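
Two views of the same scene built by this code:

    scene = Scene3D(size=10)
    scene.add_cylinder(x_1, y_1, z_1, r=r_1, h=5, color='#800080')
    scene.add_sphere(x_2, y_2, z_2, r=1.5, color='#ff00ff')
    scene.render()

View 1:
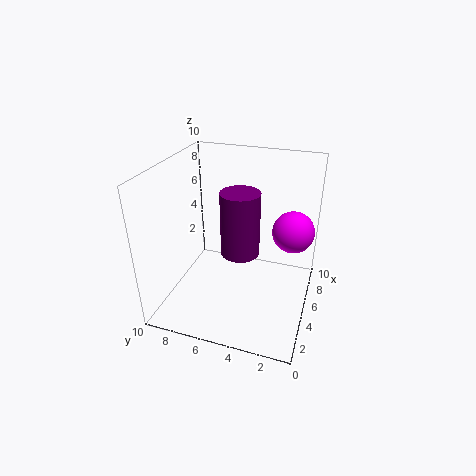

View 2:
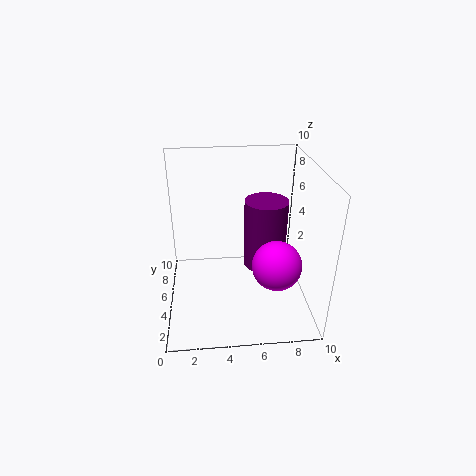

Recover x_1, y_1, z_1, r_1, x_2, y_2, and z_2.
x_1 = 7
y_1 = 5.5
z_1 = 2.5
r_1 = 1.5
x_2 = 7
y_2 = 1.5
z_2 = 5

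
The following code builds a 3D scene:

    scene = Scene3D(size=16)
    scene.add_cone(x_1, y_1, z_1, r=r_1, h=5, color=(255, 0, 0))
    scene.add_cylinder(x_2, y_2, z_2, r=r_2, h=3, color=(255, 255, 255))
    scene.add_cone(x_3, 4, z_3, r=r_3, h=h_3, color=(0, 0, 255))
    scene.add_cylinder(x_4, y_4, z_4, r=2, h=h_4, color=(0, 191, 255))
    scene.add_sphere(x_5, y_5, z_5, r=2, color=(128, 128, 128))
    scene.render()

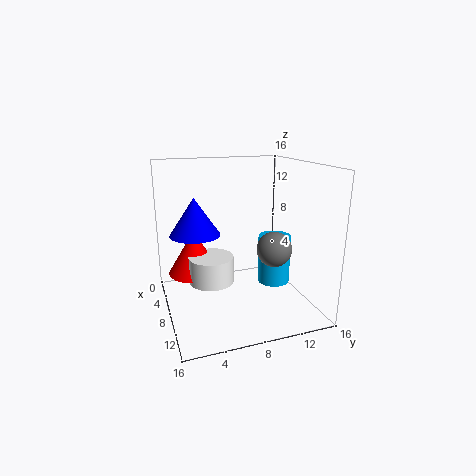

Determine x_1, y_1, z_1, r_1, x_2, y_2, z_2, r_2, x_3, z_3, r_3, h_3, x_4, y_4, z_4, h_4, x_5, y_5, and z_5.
x_1 = 5.5, y_1 = 3.5, z_1 = 3.5, r_1 = 3, x_2 = 7.5, y_2 = 5, z_2 = 3, r_2 = 2.5, x_3 = 4, z_3 = 7.5, r_3 = 3, h_3 = 4.5, x_4 = 6, y_4 = 13.5, z_4 = 1, h_4 = 6, x_5 = 9, y_5 = 12, z_5 = 6.5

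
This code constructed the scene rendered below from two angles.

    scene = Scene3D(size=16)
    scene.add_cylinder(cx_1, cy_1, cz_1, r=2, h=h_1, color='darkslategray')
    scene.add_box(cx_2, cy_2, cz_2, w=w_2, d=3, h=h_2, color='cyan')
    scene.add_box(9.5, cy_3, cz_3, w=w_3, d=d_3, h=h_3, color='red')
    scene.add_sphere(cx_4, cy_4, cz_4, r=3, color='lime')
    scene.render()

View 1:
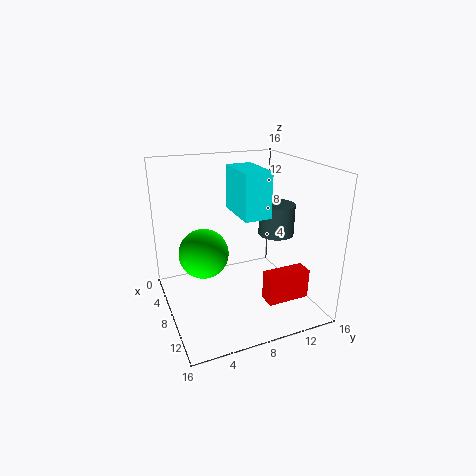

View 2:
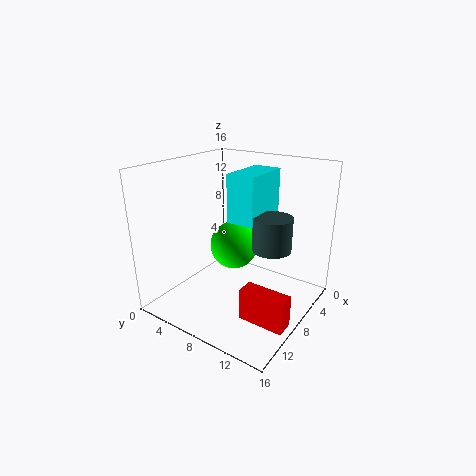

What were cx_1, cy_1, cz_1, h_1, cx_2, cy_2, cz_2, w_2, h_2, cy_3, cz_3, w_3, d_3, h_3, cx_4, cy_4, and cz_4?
cx_1 = 8.5, cy_1 = 12.5, cz_1 = 8, h_1 = 3.5, cx_2 = 4.5, cy_2 = 8, cz_2 = 10.5, w_2 = 5.5, h_2 = 5, cy_3 = 10.5, cz_3 = 0.5, w_3 = 2, d_3 = 5, h_3 = 3.5, cx_4 = 4.5, cy_4 = 5, cz_4 = 5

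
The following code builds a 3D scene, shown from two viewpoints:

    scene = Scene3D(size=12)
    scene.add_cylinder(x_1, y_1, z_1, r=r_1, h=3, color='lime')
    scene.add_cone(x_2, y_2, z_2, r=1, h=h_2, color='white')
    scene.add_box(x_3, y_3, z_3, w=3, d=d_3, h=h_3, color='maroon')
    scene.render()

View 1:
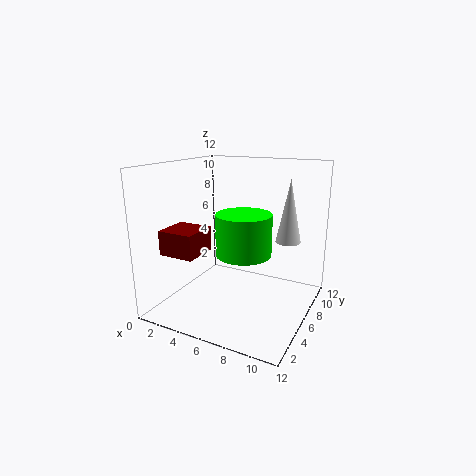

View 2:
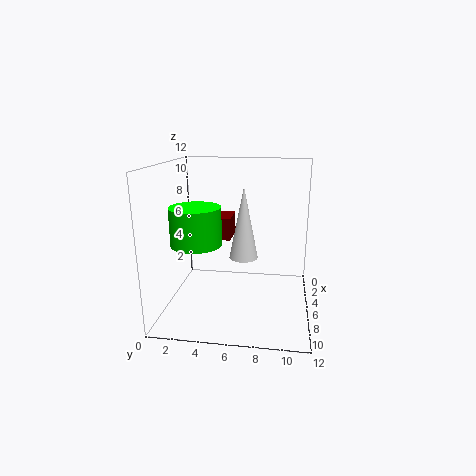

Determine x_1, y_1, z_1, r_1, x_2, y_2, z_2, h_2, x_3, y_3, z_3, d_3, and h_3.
x_1 = 8
y_1 = 3
z_1 = 6
r_1 = 2
x_2 = 10
y_2 = 7
z_2 = 6
h_2 = 5
x_3 = 1
y_3 = 2
z_3 = 5
d_3 = 3
h_3 = 2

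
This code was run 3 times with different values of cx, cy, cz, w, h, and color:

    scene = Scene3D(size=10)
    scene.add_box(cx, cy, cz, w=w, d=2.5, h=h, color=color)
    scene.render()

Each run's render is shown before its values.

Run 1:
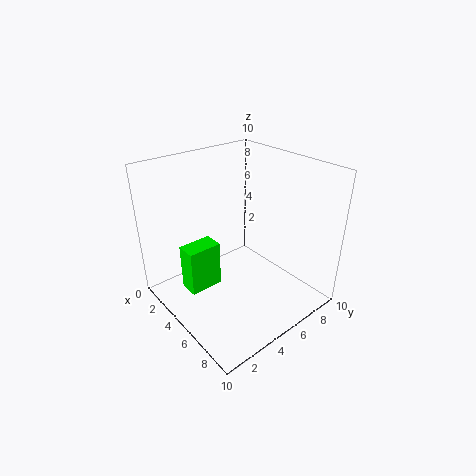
cx = 2; cy = 2; cz = 0.5; w = 1.5; h = 3.5; color = 'lime'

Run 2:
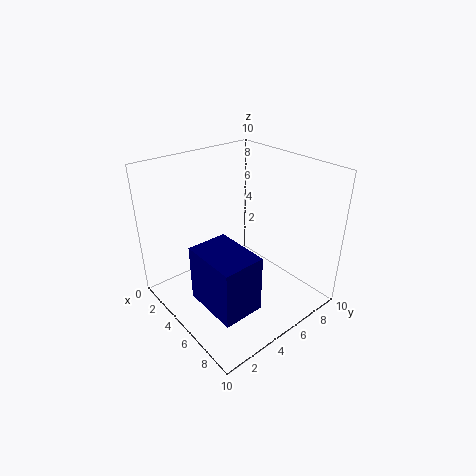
cx = 6; cy = 0.5; cz = 3; w = 3.5; h = 3.5; color = 'navy'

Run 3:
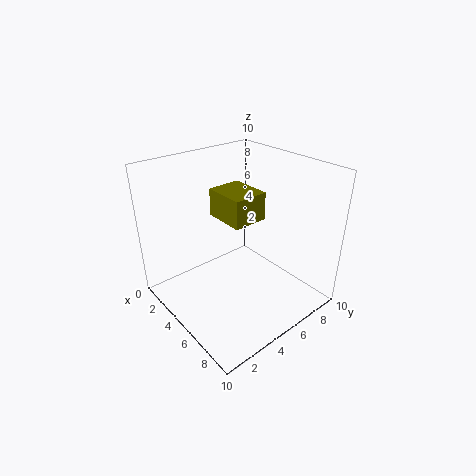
cx = 2.5; cy = 4.5; cz = 6; w = 3; h = 2; color = 'olive'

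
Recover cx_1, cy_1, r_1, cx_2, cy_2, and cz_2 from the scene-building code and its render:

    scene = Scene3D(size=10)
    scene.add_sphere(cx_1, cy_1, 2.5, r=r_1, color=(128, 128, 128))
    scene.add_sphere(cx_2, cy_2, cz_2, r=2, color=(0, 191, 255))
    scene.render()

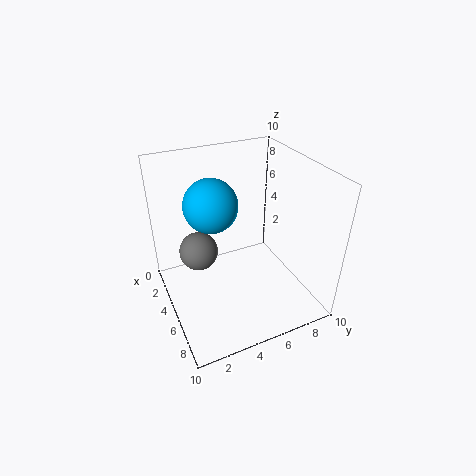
cx_1 = 2
cy_1 = 3
r_1 = 1.5
cx_2 = 2.5
cy_2 = 4
cz_2 = 6.5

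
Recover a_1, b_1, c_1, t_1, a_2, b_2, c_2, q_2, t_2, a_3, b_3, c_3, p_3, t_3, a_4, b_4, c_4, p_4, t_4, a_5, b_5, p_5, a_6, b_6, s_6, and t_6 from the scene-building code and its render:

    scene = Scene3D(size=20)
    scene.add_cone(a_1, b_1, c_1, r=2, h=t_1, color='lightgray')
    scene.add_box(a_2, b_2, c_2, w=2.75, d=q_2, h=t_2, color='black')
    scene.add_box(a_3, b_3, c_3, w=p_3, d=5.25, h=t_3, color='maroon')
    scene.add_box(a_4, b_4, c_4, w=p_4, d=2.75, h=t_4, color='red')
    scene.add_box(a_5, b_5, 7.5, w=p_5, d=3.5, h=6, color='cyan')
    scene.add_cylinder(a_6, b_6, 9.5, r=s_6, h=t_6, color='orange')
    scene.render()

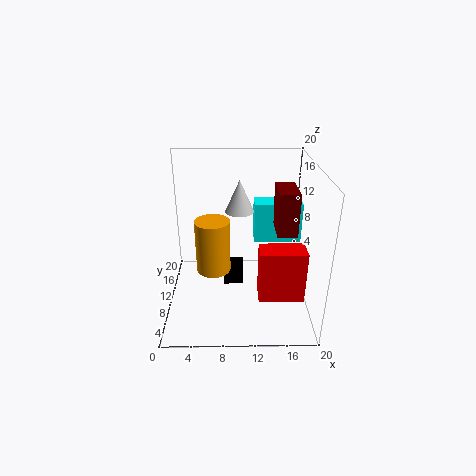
a_1 = 10.25; b_1 = 11.75; c_1 = 13.25; t_1 = 4.5; a_2 = 8; b_2 = 9; c_2 = 3; q_2 = 3.25; t_2 = 2.5; a_3 = 15.25; b_3 = 8.5; c_3 = 10.75; p_3 = 2.75; t_3 = 6; a_4 = 12.25; b_4 = 0.25; c_4 = 6.75; p_4 = 5.25; t_4 = 6.25; a_5 = 12.5; b_5 = 13.25; p_5 = 7; a_6 = 7; b_6 = 3.25; s_6 = 2; t_6 = 6.25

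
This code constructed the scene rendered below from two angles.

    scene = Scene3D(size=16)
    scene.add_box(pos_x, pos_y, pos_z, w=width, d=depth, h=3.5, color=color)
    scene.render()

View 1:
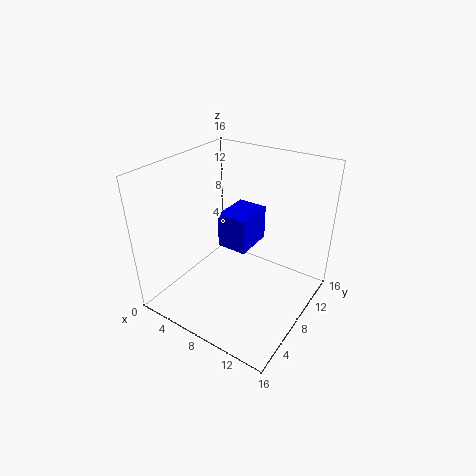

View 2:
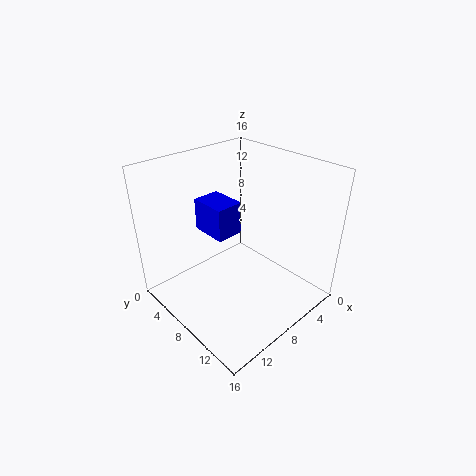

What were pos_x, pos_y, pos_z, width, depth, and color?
pos_x = 8, pos_y = 4.5, pos_z = 9, width = 3, depth = 4, color = 'blue'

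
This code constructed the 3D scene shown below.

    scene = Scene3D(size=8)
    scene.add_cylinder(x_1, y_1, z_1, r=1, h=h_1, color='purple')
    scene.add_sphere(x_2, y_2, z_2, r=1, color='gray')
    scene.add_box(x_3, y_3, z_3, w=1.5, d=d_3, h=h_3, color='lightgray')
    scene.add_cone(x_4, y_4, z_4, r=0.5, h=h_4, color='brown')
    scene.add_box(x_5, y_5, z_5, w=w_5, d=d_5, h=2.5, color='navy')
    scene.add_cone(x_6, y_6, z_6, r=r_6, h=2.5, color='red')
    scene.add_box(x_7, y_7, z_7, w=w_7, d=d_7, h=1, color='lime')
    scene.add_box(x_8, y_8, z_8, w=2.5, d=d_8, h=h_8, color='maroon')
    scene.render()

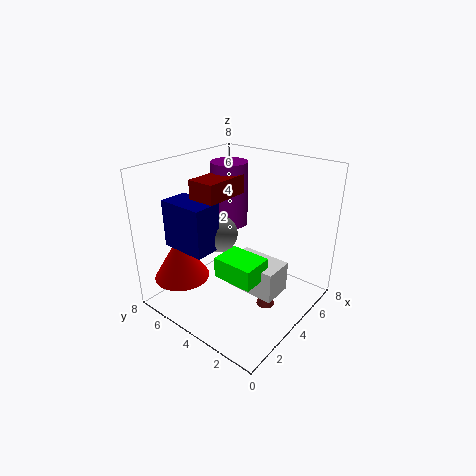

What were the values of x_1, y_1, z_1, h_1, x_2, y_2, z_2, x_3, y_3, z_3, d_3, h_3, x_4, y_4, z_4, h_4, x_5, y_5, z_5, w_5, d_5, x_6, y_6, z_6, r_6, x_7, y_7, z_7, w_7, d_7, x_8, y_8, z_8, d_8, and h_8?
x_1 = 4.5, y_1 = 5, z_1 = 4.5, h_1 = 3.5, x_2 = 3, y_2 = 4.5, z_2 = 4.5, x_3 = 2, y_3 = 0.5, z_3 = 2.5, d_3 = 2.5, h_3 = 1.5, x_4 = 4, y_4 = 2, z_4 = 0.5, h_4 = 1.5, x_5 = 1, y_5 = 4, z_5 = 4, w_5 = 1.5, d_5 = 2.5, x_6 = 1.5, y_6 = 6, z_6 = 2, r_6 = 1.5, x_7 = 1, y_7 = 1, z_7 = 3.5, w_7 = 1.5, d_7 = 2, x_8 = 2, y_8 = 4, z_8 = 6.5, d_8 = 1.5, h_8 = 1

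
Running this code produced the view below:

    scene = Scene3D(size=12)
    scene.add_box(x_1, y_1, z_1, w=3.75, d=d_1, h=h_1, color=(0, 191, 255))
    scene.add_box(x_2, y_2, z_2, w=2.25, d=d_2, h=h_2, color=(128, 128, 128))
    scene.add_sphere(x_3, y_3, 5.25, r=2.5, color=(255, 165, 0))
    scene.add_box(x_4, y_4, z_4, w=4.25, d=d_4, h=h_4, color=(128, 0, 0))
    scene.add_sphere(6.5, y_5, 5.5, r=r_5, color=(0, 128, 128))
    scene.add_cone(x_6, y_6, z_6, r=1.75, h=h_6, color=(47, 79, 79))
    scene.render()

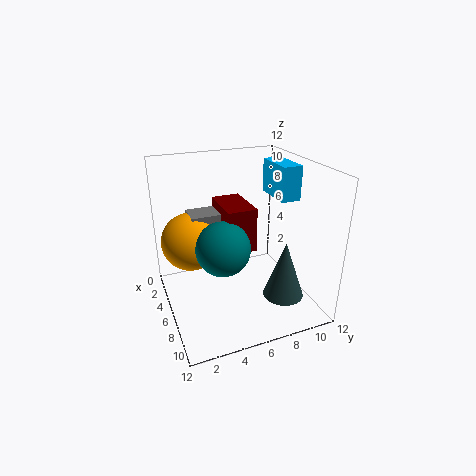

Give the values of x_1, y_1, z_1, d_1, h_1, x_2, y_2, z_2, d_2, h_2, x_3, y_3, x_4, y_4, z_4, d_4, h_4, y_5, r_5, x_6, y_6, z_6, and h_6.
x_1 = 2.25; y_1 = 10; z_1 = 8.5; d_1 = 1.75; h_1 = 3; x_2 = 2.5; y_2 = 2.5; z_2 = 6; d_2 = 3; h_2 = 1.75; x_3 = 3.75; y_3 = 2.5; x_4 = 2.25; y_4 = 5; z_4 = 4.75; d_4 = 2.5; h_4 = 3.75; y_5 = 4.5; r_5 = 2.25; x_6 = 8; y_6 = 9.5; z_6 = 0.75; h_6 = 5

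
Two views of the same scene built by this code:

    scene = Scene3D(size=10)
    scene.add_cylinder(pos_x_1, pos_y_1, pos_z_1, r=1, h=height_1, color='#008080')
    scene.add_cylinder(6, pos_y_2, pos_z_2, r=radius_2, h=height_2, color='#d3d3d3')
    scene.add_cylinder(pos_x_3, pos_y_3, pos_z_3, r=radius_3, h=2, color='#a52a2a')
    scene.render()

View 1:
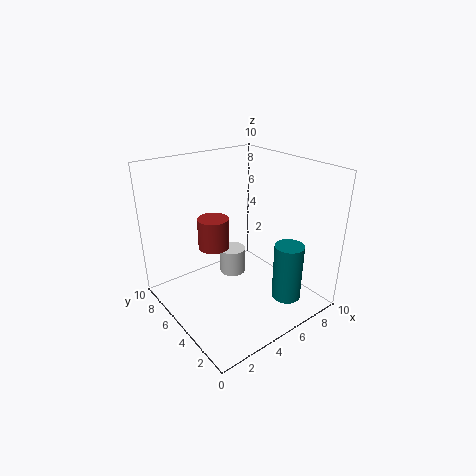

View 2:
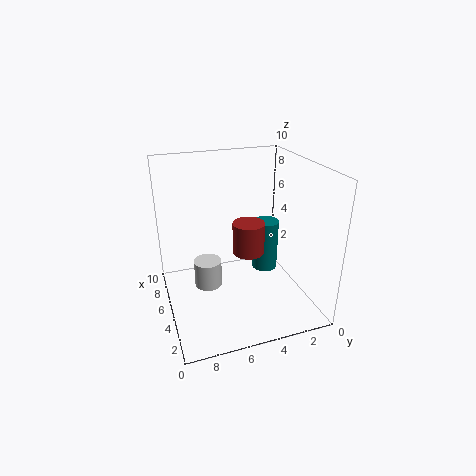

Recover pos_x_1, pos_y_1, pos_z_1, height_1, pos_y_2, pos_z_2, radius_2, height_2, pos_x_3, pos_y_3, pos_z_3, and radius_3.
pos_x_1 = 7; pos_y_1 = 2; pos_z_1 = 1; height_1 = 4; pos_y_2 = 7; pos_z_2 = 1; radius_2 = 1; height_2 = 2; pos_x_3 = 3; pos_y_3 = 5; pos_z_3 = 5; radius_3 = 1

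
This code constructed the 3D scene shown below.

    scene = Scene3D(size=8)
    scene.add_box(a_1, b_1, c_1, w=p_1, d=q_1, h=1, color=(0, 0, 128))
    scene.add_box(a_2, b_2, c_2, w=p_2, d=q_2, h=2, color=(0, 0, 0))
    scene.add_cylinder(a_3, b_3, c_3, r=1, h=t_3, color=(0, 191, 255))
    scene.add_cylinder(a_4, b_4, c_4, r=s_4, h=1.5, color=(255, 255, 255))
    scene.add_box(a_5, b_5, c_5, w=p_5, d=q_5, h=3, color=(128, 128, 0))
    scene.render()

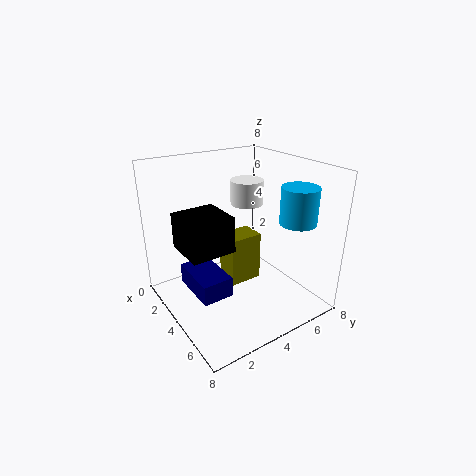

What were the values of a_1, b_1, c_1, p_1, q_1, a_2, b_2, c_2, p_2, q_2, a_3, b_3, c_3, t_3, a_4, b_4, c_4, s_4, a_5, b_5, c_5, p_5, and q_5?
a_1 = 4
b_1 = 0.5
c_1 = 2.5
p_1 = 2.5
q_1 = 1.5
a_2 = 2
b_2 = 1
c_2 = 3.5
p_2 = 2.5
q_2 = 2.5
a_3 = 6
b_3 = 6.5
c_3 = 5
t_3 = 2
a_4 = 2
b_4 = 6
c_4 = 5
s_4 = 1
a_5 = 2
b_5 = 4
c_5 = 0.5
p_5 = 1.5
q_5 = 2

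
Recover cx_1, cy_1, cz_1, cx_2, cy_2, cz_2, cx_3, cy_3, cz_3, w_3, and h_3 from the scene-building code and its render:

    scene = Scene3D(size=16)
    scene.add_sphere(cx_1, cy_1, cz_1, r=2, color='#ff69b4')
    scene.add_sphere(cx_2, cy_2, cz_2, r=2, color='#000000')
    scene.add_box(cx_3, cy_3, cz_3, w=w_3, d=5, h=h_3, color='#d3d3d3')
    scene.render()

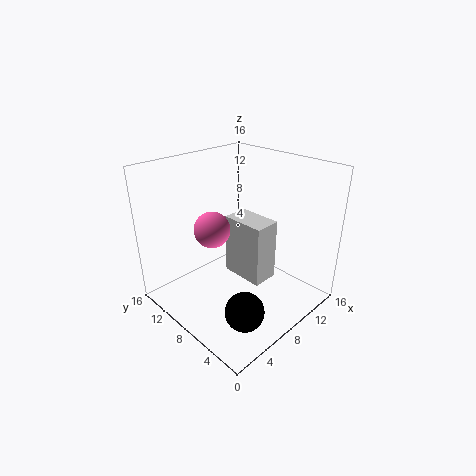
cx_1 = 6, cy_1 = 10, cz_1 = 9, cx_2 = 4, cy_2 = 3, cz_2 = 3, cx_3 = 8, cy_3 = 5, cz_3 = 3, w_3 = 3, h_3 = 7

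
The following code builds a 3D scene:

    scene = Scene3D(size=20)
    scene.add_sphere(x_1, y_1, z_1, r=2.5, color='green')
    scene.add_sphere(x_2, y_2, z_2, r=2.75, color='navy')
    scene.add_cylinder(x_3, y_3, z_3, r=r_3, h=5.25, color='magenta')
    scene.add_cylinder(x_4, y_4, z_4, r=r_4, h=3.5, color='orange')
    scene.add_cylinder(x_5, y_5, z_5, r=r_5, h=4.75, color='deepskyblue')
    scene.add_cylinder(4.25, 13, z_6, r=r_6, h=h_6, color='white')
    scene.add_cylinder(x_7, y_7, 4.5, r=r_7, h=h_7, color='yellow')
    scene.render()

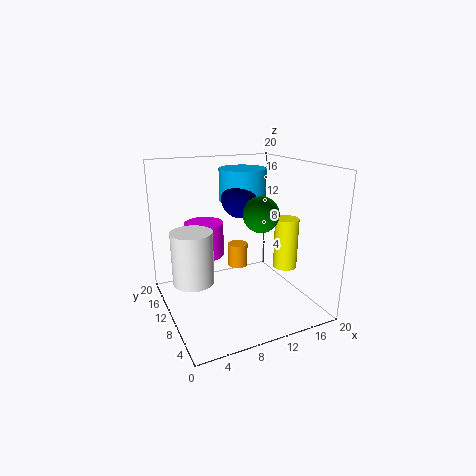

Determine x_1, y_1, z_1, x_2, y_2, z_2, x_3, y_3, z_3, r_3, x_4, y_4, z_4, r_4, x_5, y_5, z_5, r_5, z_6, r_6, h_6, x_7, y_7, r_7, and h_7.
x_1 = 13
y_1 = 9
z_1 = 13.25
x_2 = 12
y_2 = 13.5
z_2 = 14.5
x_3 = 7.5
y_3 = 17
z_3 = 5.25
r_3 = 3
x_4 = 11.75
y_4 = 13.75
z_4 = 4
r_4 = 1.5
x_5 = 13
y_5 = 14.75
z_5 = 14
r_5 = 3.5
z_6 = 3
r_6 = 3
h_6 = 7.75
x_7 = 17.5
y_7 = 9.25
r_7 = 1.75
h_7 = 7.5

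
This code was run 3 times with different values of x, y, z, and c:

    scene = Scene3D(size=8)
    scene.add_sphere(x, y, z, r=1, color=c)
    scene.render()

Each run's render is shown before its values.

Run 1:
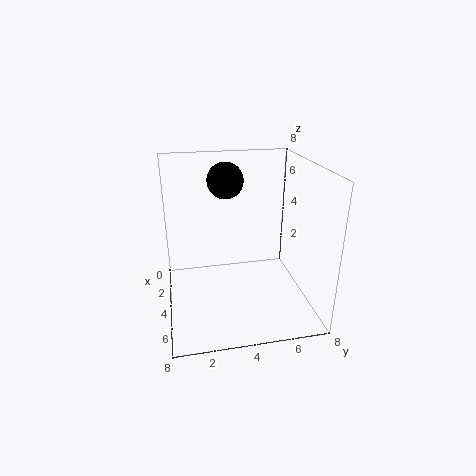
x = 3; y = 3.5; z = 7; c = 'black'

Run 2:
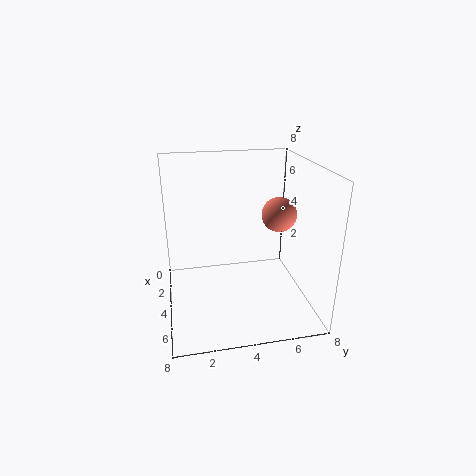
x = 3.5; y = 6.5; z = 5; c = 'salmon'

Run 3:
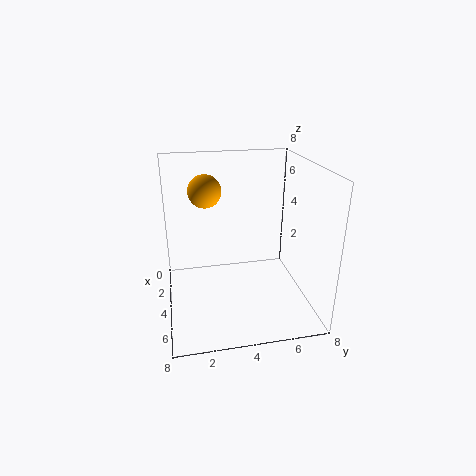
x = 1.5; y = 2.5; z = 6; c = 'orange'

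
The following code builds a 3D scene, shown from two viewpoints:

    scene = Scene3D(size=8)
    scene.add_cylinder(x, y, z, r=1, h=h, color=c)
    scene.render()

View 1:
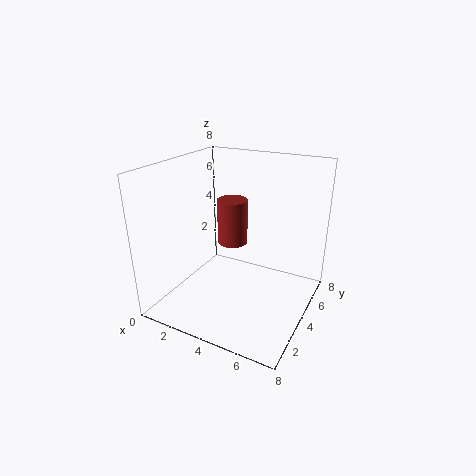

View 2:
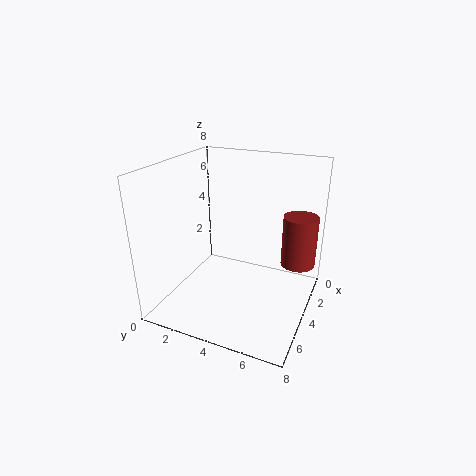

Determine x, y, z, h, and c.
x = 2
y = 7
z = 2
h = 3
c = 'brown'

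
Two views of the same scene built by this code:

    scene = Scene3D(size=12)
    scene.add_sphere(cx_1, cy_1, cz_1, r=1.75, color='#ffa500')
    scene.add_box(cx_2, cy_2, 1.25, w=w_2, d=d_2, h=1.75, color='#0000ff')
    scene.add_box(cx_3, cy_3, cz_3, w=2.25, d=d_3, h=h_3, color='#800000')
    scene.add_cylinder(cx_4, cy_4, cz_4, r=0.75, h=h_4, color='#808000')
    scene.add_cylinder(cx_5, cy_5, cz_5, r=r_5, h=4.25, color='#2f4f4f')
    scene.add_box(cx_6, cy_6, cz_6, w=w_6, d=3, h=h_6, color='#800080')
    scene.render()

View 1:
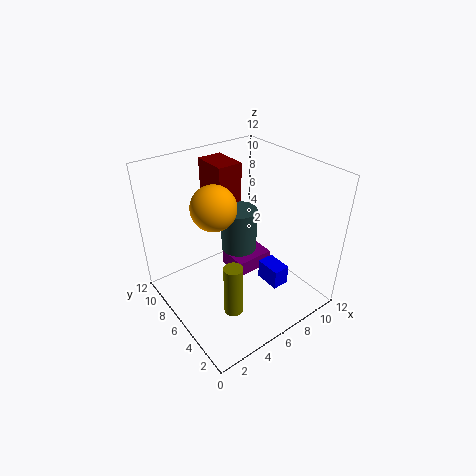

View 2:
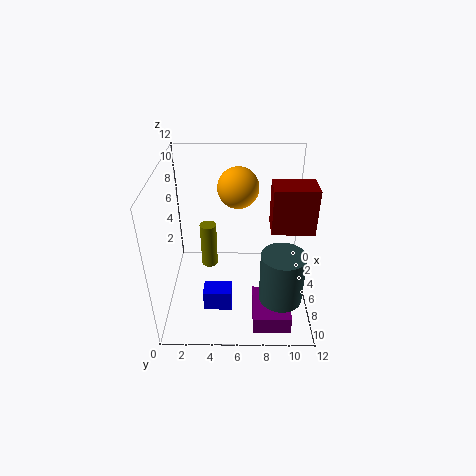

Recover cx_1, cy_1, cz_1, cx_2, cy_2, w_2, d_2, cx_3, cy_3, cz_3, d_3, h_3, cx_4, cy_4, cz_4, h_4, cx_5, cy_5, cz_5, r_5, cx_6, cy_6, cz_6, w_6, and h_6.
cx_1 = 3.75
cy_1 = 6
cz_1 = 9.5
cx_2 = 8
cy_2 = 3.25
w_2 = 1.5
d_2 = 2.25
cx_3 = 6
cy_3 = 8.5
cz_3 = 7.75
d_3 = 3.25
h_3 = 3.5
cx_4 = 3.5
cy_4 = 3.25
cz_4 = 1.5
h_4 = 4.25
cx_5 = 8.75
cy_5 = 9.5
cz_5 = 2
r_5 = 1.75
cx_6 = 7.25
cy_6 = 7.25
cz_6 = 0.25
w_6 = 3.75
h_6 = 1.5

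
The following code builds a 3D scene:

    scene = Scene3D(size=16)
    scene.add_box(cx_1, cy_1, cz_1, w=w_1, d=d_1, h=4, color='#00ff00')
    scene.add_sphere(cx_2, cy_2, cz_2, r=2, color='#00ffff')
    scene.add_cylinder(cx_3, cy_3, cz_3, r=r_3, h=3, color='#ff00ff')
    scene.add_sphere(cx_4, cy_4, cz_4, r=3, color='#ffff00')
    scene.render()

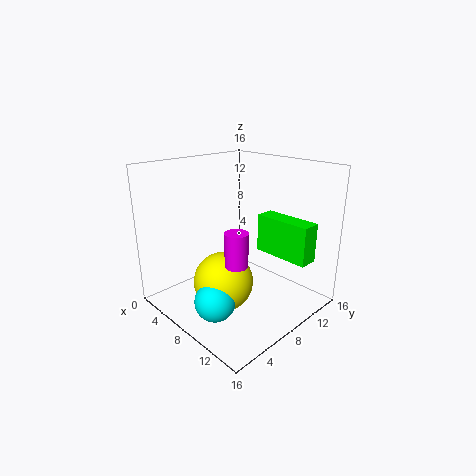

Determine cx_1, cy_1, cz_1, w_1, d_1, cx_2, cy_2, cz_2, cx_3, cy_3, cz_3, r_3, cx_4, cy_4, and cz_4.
cx_1 = 10, cy_1 = 9, cz_1 = 7, w_1 = 6, d_1 = 2, cx_2 = 11, cy_2 = 2, cz_2 = 4, cx_3 = 14, cy_3 = 2, cz_3 = 9, r_3 = 1, cx_4 = 10, cy_4 = 4, cz_4 = 5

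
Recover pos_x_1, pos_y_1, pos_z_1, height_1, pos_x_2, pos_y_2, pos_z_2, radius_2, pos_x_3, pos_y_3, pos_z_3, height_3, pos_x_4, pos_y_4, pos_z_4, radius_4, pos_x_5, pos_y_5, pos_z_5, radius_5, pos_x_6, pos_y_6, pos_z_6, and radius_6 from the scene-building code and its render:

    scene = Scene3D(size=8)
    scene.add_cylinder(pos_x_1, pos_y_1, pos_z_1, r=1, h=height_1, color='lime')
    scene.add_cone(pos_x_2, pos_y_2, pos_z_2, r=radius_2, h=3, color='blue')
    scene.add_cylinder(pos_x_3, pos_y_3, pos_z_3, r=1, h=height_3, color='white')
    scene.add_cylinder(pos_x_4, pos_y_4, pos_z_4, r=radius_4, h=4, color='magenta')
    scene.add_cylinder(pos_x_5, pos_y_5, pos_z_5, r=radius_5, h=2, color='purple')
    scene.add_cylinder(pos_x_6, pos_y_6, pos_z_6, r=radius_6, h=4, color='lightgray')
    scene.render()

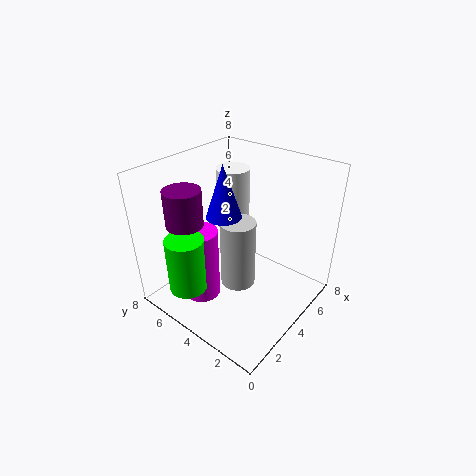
pos_x_1 = 1; pos_y_1 = 5; pos_z_1 = 2; height_1 = 3; pos_x_2 = 4; pos_y_2 = 5; pos_z_2 = 5; radius_2 = 1; pos_x_3 = 6; pos_y_3 = 6; pos_z_3 = 4; height_3 = 3; pos_x_4 = 2; pos_y_4 = 5; pos_z_4 = 1; radius_4 = 1; pos_x_5 = 2; pos_y_5 = 6; pos_z_5 = 5; radius_5 = 1; pos_x_6 = 4; pos_y_6 = 4; pos_z_6 = 1; radius_6 = 1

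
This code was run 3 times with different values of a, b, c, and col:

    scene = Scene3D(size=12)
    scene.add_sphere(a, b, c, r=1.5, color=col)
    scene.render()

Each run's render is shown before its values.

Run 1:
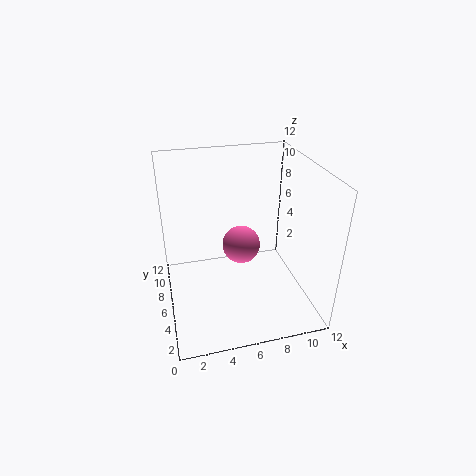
a = 6; b = 5; c = 6; col = 'hotpink'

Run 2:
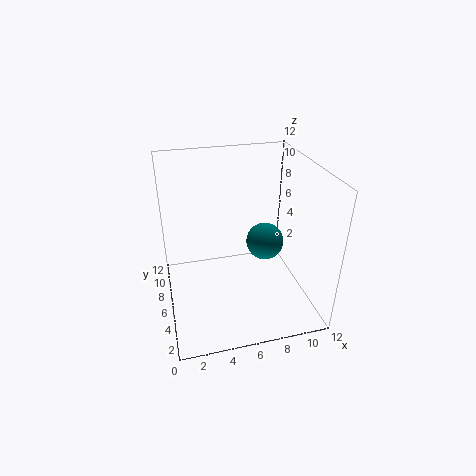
a = 8; b = 5; c = 6; col = 'teal'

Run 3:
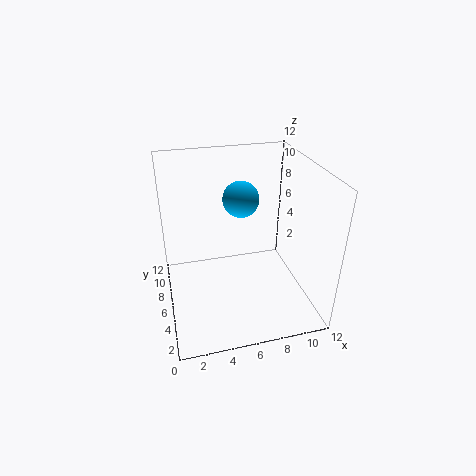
a = 6.5; b = 7; c = 9; col = 'deepskyblue'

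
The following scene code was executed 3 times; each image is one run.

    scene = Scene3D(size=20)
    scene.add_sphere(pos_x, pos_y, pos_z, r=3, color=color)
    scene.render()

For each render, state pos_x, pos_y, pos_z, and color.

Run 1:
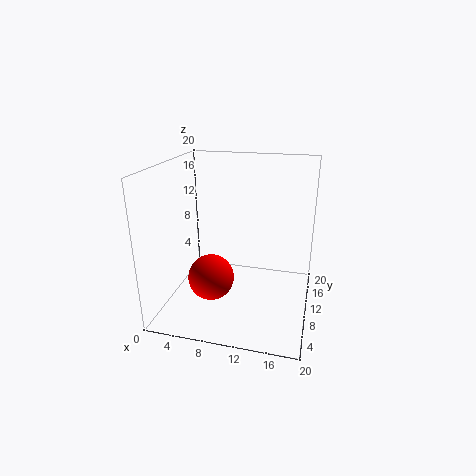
pos_x = 7.5
pos_y = 5.5
pos_z = 6
color = 'red'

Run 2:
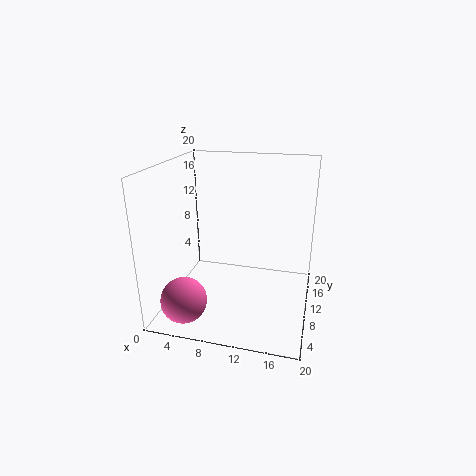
pos_x = 4.5
pos_y = 3
pos_z = 3.5
color = 'hotpink'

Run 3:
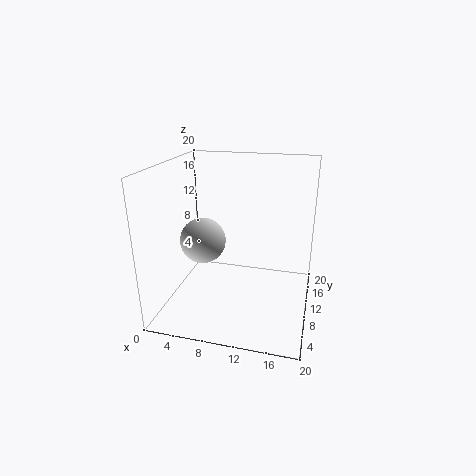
pos_x = 6
pos_y = 7
pos_z = 10.5
color = 'lightgray'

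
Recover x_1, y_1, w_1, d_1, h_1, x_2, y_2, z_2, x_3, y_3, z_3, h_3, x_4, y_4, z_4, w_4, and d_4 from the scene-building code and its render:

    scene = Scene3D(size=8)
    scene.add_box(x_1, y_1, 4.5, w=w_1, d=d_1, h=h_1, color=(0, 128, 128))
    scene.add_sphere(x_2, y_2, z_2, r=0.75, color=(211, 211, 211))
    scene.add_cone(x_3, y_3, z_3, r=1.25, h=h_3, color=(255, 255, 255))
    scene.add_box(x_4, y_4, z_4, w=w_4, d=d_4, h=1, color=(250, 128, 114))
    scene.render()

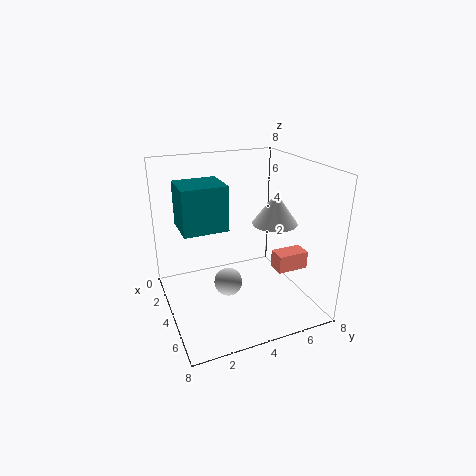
x_1 = 1.75, y_1 = 1, w_1 = 2.25, d_1 = 2.5, h_1 = 2.5, x_2 = 5, y_2 = 3, z_2 = 2, x_3 = 4.5, y_3 = 6, z_3 = 4.75, h_3 = 1.75, x_4 = 4.75, y_4 = 5.75, z_4 = 2.25, w_4 = 1, d_4 = 1.75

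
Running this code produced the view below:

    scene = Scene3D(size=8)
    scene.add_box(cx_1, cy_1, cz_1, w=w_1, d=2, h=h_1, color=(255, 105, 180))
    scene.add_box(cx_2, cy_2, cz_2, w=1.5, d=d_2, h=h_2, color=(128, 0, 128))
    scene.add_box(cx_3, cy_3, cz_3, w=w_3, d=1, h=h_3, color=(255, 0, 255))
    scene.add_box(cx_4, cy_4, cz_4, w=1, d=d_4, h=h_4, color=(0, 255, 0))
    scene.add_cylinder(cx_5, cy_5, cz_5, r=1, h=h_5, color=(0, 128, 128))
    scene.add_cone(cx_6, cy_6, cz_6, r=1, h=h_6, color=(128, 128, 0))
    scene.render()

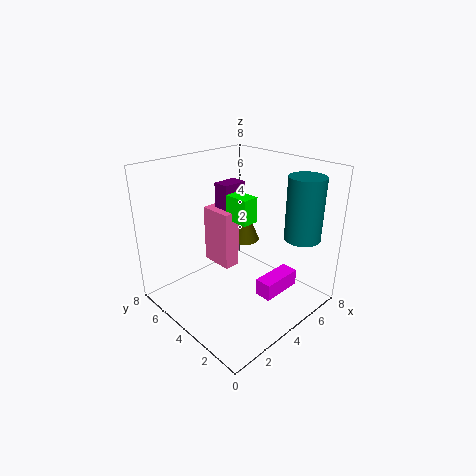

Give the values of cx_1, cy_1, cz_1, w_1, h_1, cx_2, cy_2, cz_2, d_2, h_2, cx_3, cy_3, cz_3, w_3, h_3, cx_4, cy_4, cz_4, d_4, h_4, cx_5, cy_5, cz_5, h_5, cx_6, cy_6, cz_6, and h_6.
cx_1 = 4; cy_1 = 5; cz_1 = 1.5; w_1 = 1; h_1 = 3.5; cx_2 = 4.5; cy_2 = 5.5; cz_2 = 4.5; d_2 = 1; h_2 = 2; cx_3 = 4.5; cy_3 = 2; cz_3 = 0.5; w_3 = 2.5; h_3 = 1; cx_4 = 4.5; cy_4 = 4; cz_4 = 4.5; d_4 = 1.5; h_4 = 1.5; cx_5 = 6.5; cy_5 = 1.5; cz_5 = 4; h_5 = 3.5; cx_6 = 7; cy_6 = 6.5; cz_6 = 2; h_6 = 2.5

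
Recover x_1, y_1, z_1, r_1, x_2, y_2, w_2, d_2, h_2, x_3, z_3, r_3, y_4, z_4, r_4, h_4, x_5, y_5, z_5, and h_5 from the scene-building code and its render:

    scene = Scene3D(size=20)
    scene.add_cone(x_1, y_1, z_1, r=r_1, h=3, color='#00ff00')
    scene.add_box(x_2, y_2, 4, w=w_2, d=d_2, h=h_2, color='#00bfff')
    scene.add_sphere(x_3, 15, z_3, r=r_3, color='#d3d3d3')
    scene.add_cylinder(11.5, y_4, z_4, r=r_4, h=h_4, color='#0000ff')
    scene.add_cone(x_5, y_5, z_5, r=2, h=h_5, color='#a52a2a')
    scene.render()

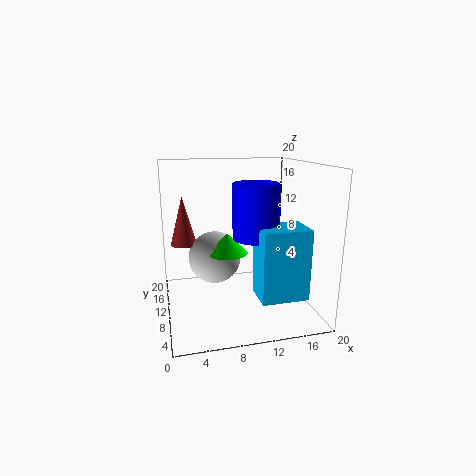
x_1 = 9; y_1 = 12.5; z_1 = 7; r_1 = 3; x_2 = 11; y_2 = 1.5; w_2 = 6; d_2 = 4.5; h_2 = 9; x_3 = 7.5; z_3 = 5.5; r_3 = 4; y_4 = 6.5; z_4 = 11; r_4 = 3; h_4 = 7; x_5 = 3; y_5 = 16.5; z_5 = 7.5; h_5 = 7.5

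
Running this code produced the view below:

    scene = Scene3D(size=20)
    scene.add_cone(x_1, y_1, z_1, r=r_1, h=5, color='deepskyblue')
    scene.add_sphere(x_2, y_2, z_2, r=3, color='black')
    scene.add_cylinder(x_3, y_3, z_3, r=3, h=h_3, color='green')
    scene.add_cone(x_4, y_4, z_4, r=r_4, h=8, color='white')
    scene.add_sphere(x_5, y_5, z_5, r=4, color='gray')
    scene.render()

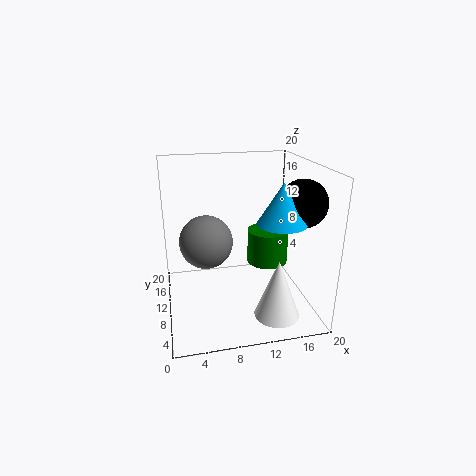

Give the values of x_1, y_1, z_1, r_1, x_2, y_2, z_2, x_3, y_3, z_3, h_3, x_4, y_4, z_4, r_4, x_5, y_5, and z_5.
x_1 = 14, y_1 = 4, z_1 = 14, r_1 = 3, x_2 = 17, y_2 = 5, z_2 = 16, x_3 = 15, y_3 = 12, z_3 = 5, h_3 = 5, x_4 = 14, y_4 = 4, z_4 = 1, r_4 = 3, x_5 = 6, y_5 = 14, z_5 = 8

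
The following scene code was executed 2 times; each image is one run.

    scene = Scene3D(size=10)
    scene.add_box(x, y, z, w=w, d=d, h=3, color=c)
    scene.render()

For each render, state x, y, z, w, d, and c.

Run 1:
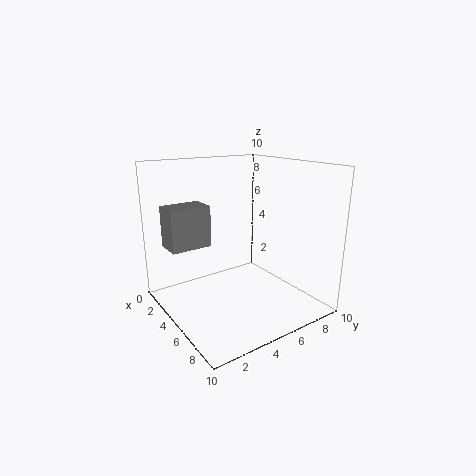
x = 1; y = 1; z = 4; w = 2; d = 3; c = 'gray'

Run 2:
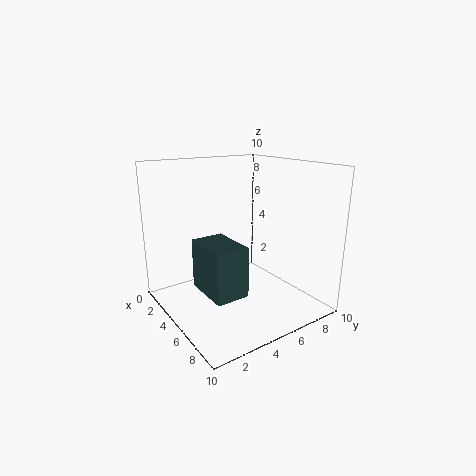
x = 6; y = 1; z = 3; w = 3; d = 2; c = 'darkslategray'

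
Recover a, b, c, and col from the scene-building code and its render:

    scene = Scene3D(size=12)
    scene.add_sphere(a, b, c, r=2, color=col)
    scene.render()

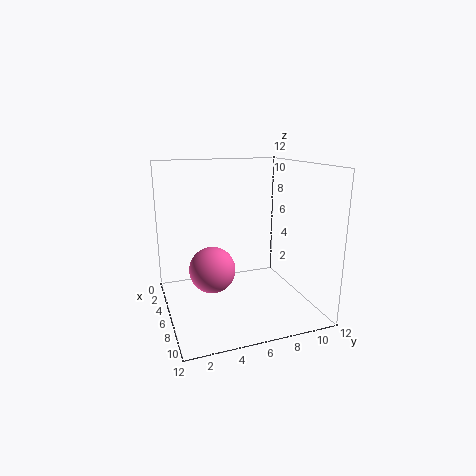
a = 5; b = 4; c = 3; col = 'hotpink'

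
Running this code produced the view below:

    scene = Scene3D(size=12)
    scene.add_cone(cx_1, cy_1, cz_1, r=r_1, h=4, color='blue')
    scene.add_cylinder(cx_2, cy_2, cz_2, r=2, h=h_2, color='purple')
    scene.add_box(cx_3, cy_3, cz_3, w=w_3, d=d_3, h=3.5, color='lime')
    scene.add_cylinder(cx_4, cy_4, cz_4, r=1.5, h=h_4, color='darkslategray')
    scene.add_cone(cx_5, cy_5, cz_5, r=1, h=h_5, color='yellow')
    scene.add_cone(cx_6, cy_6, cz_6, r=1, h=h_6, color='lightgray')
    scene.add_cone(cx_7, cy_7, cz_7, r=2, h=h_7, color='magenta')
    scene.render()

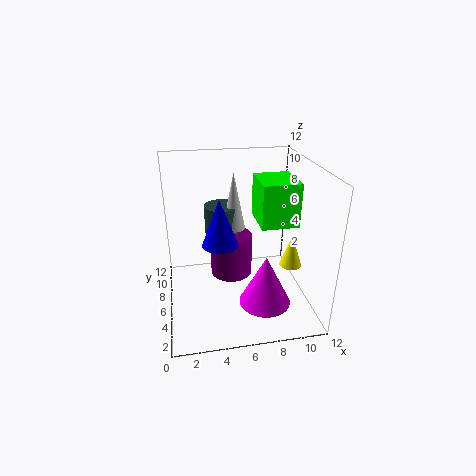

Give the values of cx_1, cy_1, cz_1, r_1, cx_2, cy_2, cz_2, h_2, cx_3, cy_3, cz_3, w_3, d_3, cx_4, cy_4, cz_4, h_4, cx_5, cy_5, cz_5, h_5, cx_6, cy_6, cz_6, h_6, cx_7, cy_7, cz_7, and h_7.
cx_1 = 4.5; cy_1 = 6; cz_1 = 5.5; r_1 = 1.5; cx_2 = 6; cy_2 = 9.5; cz_2 = 0.5; h_2 = 4; cx_3 = 7.5; cy_3 = 4; cz_3 = 7.5; w_3 = 3; d_3 = 3.5; cx_4 = 5; cy_4 = 8.5; cz_4 = 5.5; h_4 = 2.5; cx_5 = 11; cy_5 = 6.5; cz_5 = 2.5; h_5 = 3; cx_6 = 6; cy_6 = 8; cz_6 = 6; h_6 = 5; cx_7 = 7.5; cy_7 = 2.5; cz_7 = 2; h_7 = 4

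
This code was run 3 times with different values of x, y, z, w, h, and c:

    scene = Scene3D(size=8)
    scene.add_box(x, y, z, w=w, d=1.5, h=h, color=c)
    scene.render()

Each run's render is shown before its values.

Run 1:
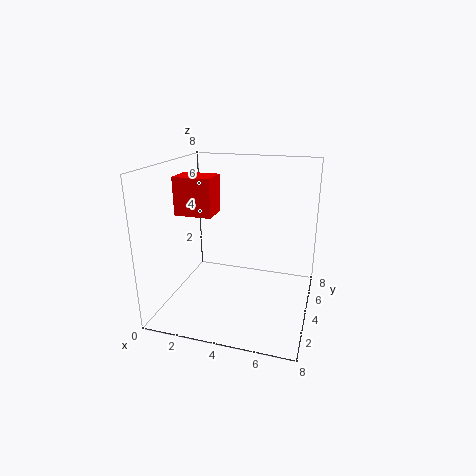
x = 1
y = 2.5
z = 5.5
w = 2
h = 2
c = 'red'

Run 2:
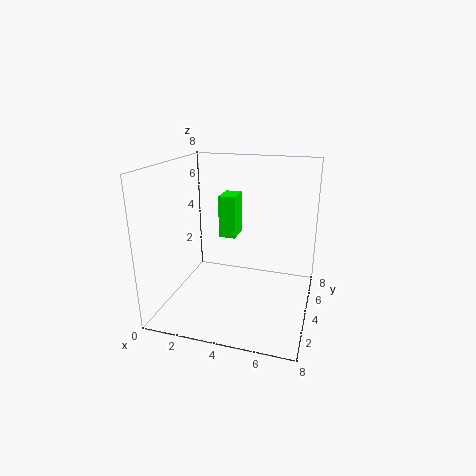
x = 2.5
y = 5
z = 3.5
w = 1
h = 2.5
c = 'lime'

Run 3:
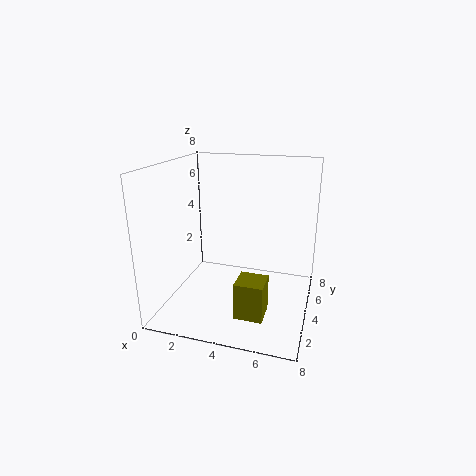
x = 4.5
y = 1.5
z = 0.5
w = 1.5
h = 2
c = 'olive'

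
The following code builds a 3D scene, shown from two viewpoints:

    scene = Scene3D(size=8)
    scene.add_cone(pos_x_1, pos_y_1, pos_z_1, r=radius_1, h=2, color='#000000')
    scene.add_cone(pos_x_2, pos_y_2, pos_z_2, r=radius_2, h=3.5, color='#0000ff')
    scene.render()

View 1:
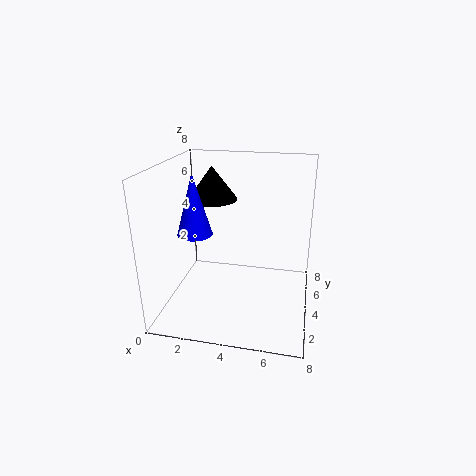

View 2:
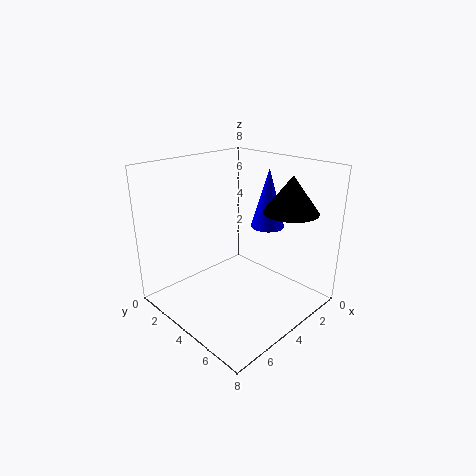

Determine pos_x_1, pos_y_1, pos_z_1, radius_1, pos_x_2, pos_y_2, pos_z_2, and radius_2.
pos_x_1 = 2; pos_y_1 = 6; pos_z_1 = 5.5; radius_1 = 1.5; pos_x_2 = 1.5; pos_y_2 = 4; pos_z_2 = 4; radius_2 = 1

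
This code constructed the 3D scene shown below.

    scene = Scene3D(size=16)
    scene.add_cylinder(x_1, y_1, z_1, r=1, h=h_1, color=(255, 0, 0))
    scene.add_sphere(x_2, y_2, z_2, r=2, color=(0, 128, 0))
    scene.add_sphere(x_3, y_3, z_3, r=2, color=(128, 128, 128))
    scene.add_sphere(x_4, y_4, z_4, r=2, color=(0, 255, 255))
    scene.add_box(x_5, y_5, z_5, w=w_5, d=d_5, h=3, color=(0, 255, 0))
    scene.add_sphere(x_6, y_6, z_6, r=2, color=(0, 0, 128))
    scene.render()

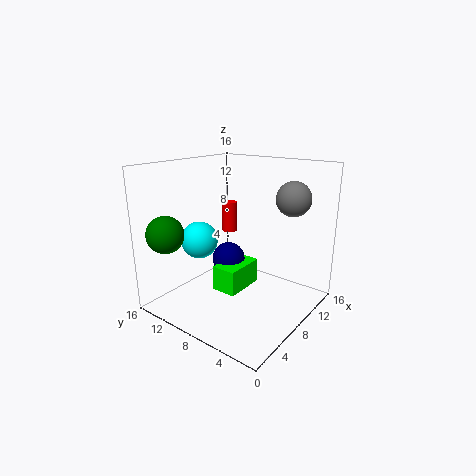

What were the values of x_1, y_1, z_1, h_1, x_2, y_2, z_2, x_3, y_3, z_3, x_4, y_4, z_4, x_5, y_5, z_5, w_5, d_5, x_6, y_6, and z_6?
x_1 = 14, y_1 = 14, z_1 = 6, h_1 = 4, x_2 = 2, y_2 = 13, z_2 = 9, x_3 = 13, y_3 = 4, z_3 = 12, x_4 = 5, y_4 = 11, z_4 = 8, x_5 = 7, y_5 = 8, z_5 = 1, w_5 = 5, d_5 = 3, x_6 = 10, y_6 = 11, z_6 = 4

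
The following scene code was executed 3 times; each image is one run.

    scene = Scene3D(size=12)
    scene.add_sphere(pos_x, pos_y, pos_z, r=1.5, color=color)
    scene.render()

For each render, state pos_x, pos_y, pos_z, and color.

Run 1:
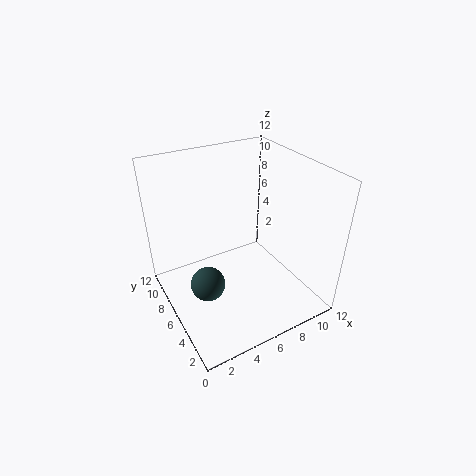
pos_x = 3.25; pos_y = 6.5; pos_z = 1.75; color = 'darkslategray'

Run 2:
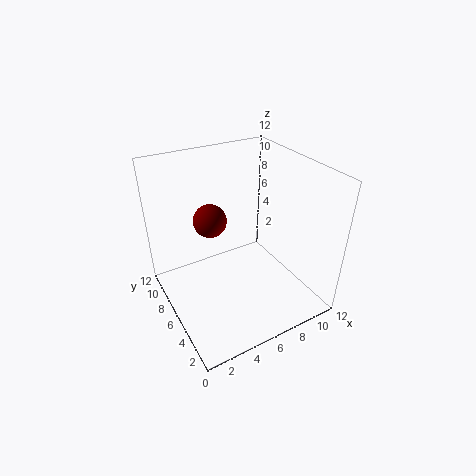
pos_x = 5; pos_y = 9.25; pos_z = 6.25; color = 'maroon'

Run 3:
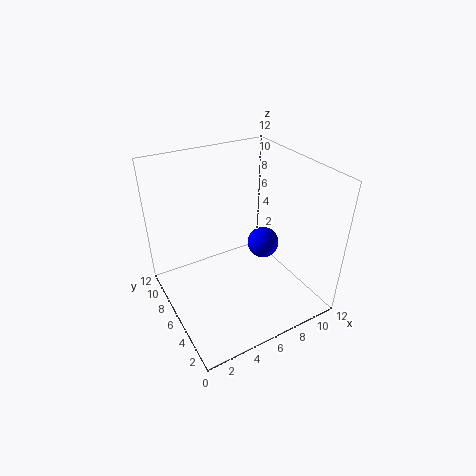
pos_x = 10; pos_y = 8; pos_z = 3; color = 'blue'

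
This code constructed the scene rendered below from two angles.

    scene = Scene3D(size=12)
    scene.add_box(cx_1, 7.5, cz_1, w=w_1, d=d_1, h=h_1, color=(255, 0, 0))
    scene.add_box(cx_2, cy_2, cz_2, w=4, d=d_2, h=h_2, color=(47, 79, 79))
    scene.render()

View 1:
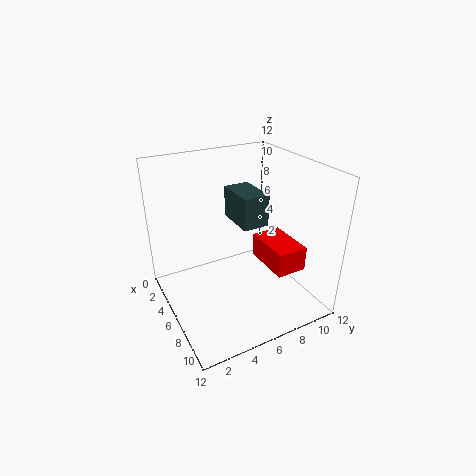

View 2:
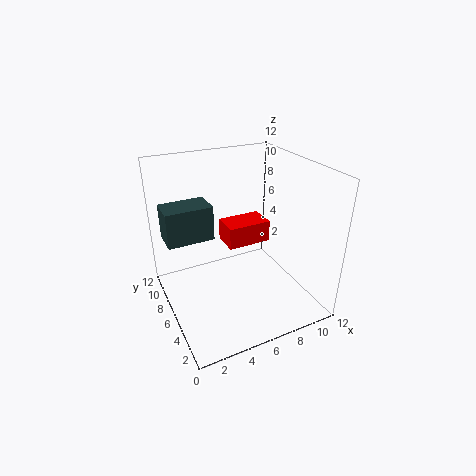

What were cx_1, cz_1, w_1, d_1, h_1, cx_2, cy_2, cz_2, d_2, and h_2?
cx_1 = 6
cz_1 = 4
w_1 = 4
d_1 = 2.5
h_1 = 2
cx_2 = 0.5
cy_2 = 7.5
cz_2 = 5.5
d_2 = 2.5
h_2 = 3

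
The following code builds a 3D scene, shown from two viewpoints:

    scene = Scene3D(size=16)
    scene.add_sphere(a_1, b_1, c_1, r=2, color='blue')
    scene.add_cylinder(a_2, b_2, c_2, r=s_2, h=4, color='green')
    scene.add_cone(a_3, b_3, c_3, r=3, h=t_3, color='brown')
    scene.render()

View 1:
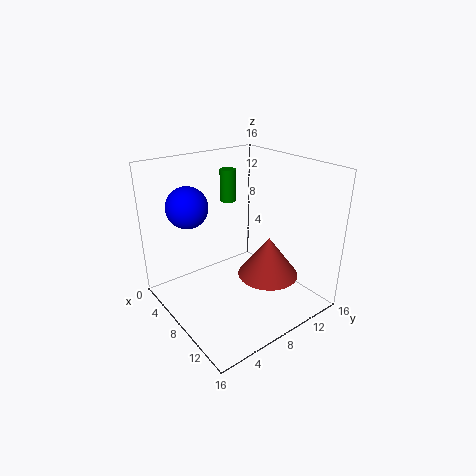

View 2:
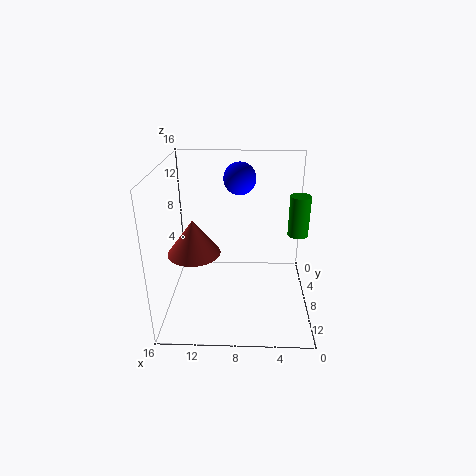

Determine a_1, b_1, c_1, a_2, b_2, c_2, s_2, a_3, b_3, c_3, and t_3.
a_1 = 8
b_1 = 2
c_1 = 13
a_2 = 2
b_2 = 11
c_2 = 10
s_2 = 1
a_3 = 13
b_3 = 8
c_3 = 6
t_3 = 4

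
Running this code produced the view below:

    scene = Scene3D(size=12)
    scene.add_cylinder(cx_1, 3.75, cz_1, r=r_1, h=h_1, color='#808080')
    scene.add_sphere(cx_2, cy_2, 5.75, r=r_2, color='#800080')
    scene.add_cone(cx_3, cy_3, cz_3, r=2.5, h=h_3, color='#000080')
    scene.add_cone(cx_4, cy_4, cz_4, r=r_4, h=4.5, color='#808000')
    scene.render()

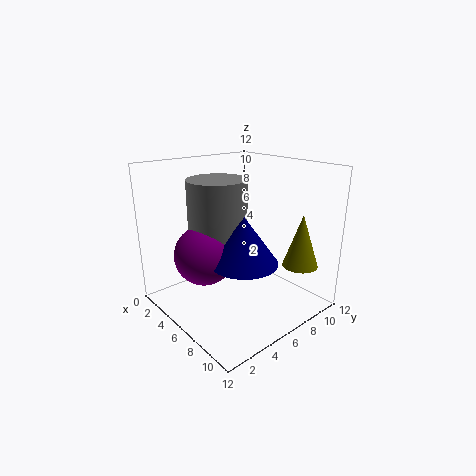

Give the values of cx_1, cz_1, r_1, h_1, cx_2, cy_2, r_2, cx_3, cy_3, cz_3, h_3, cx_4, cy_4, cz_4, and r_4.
cx_1 = 6.25; cz_1 = 7; r_1 = 2.25; h_1 = 4.25; cx_2 = 6.5; cy_2 = 2.25; r_2 = 2.25; cx_3 = 9; cy_3 = 4; cz_3 = 5.5; h_3 = 3.5; cx_4 = 9.5; cy_4 = 10; cz_4 = 3.5; r_4 = 1.5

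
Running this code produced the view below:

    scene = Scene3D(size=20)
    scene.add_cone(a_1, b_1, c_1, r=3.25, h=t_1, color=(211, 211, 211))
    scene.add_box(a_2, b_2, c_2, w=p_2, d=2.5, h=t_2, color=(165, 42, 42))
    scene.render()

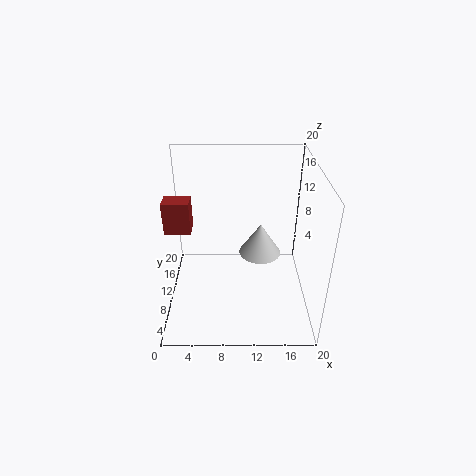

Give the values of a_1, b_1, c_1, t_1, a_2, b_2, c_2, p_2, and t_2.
a_1 = 13.5
b_1 = 14.5
c_1 = 4.5
t_1 = 5
a_2 = 1
b_2 = 5.75
c_2 = 13.25
p_2 = 3.25
t_2 = 4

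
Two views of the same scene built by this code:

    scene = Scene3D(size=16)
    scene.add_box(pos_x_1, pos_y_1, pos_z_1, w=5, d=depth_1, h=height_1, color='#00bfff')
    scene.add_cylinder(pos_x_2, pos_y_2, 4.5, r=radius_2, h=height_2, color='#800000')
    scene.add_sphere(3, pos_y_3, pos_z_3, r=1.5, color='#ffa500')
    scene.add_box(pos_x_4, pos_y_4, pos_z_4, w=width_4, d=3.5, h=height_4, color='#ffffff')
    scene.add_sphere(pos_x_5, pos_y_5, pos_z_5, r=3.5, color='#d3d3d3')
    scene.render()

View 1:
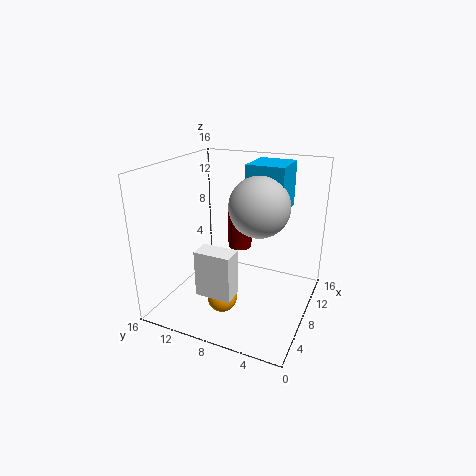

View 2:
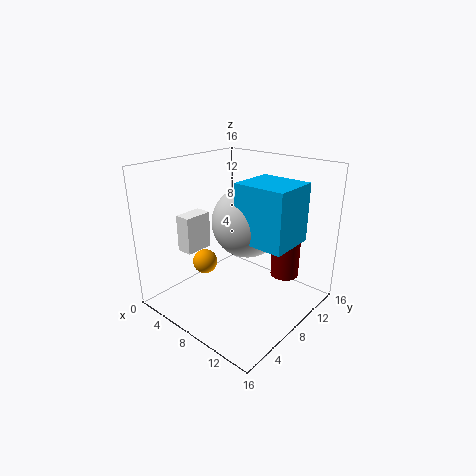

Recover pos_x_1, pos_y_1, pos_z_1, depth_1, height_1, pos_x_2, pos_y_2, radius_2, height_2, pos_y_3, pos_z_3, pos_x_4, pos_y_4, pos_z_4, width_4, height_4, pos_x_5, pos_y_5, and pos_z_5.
pos_x_1 = 11, pos_y_1 = 4, pos_z_1 = 10, depth_1 = 4.5, height_1 = 5.5, pos_x_2 = 13, pos_y_2 = 10, radius_2 = 1.5, height_2 = 5.5, pos_y_3 = 7.5, pos_z_3 = 3.5, pos_x_4 = 0.5, pos_y_4 = 5.5, pos_z_4 = 5, width_4 = 2, height_4 = 4.5, pos_x_5 = 10.5, pos_y_5 = 6.5, pos_z_5 = 11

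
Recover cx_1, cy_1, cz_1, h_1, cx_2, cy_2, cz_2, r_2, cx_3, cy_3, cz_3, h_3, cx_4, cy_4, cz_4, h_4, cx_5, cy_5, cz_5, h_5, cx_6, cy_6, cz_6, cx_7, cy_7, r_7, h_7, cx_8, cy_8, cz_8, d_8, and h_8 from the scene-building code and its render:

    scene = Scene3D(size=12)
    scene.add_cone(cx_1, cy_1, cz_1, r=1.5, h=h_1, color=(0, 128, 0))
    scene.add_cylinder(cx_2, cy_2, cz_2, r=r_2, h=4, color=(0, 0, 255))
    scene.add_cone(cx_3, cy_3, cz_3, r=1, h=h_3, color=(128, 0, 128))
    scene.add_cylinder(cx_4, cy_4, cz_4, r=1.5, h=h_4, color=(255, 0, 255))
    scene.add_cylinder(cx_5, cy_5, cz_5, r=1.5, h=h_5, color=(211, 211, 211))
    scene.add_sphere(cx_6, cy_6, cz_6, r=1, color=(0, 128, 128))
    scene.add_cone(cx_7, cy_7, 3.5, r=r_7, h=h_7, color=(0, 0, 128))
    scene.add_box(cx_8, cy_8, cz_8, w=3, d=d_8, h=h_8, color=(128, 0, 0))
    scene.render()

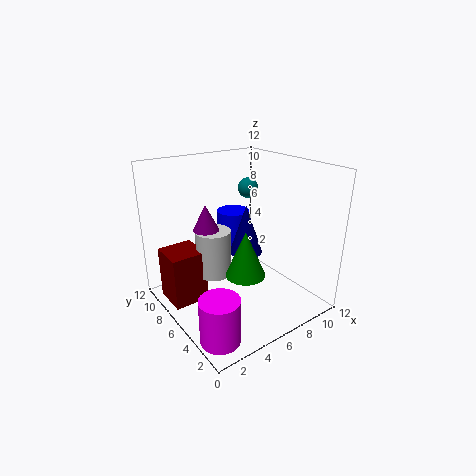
cx_1 = 4.5; cy_1 = 3; cz_1 = 4.5; h_1 = 3.5; cx_2 = 8; cy_2 = 9.5; cz_2 = 3; r_2 = 1.5; cx_3 = 3; cy_3 = 6; cz_3 = 7.5; h_3 = 2; cx_4 = 1.5; cy_4 = 2; cz_4 = 0.5; h_4 = 3.5; cx_5 = 4.5; cy_5 = 7.5; cz_5 = 2.5; h_5 = 4; cx_6 = 10.5; cy_6 = 10.5; cz_6 = 8.5; cx_7 = 8; cy_7 = 7.5; r_7 = 1.5; h_7 = 4.5; cx_8 = 0.5; cy_8 = 7; cz_8 = 0.5; d_8 = 3; h_8 = 4.5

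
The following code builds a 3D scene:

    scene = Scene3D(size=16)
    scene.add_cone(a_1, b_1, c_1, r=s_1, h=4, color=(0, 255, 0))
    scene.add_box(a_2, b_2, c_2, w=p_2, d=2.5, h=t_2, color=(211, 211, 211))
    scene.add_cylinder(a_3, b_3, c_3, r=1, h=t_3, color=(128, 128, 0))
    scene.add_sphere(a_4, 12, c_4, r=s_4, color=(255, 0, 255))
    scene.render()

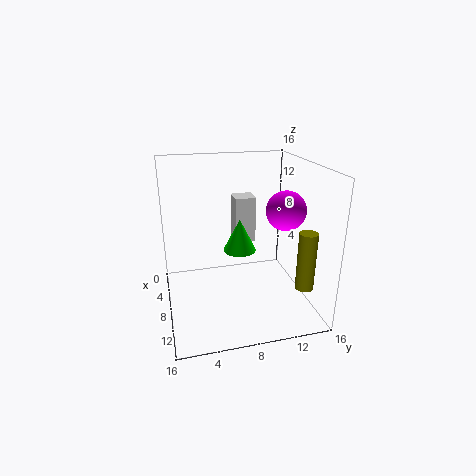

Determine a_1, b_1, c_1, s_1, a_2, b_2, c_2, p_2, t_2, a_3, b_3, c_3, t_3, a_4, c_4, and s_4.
a_1 = 5; b_1 = 9; c_1 = 5; s_1 = 2; a_2 = 2.5; b_2 = 8.5; c_2 = 6; p_2 = 2.5; t_2 = 5.5; a_3 = 12; b_3 = 14.5; c_3 = 3; t_3 = 6.5; a_4 = 11.5; c_4 = 12; s_4 = 2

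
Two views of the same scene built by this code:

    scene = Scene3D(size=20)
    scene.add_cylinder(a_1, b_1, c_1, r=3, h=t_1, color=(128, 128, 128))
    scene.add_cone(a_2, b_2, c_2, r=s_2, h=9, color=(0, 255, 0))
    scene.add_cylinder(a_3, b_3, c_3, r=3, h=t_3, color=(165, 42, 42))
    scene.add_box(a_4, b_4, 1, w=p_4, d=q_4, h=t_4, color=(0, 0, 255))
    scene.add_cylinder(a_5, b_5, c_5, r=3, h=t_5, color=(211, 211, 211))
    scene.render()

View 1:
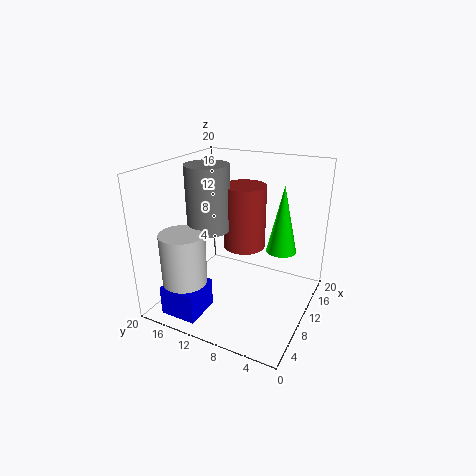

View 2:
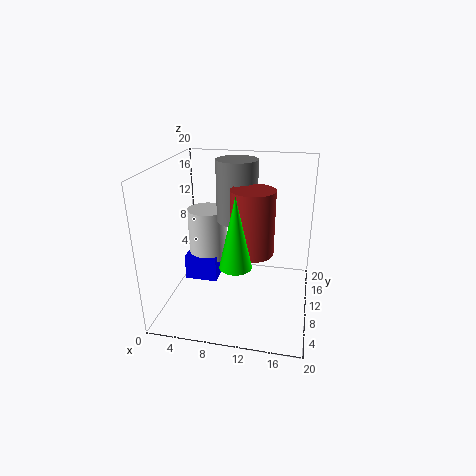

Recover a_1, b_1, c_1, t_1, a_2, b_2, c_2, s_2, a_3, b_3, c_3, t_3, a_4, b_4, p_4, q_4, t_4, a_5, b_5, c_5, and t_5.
a_1 = 9
b_1 = 14
c_1 = 11
t_1 = 9
a_2 = 11
b_2 = 4
c_2 = 9
s_2 = 2
a_3 = 12
b_3 = 10
c_3 = 8
t_3 = 9
a_4 = 1
b_4 = 12
p_4 = 5
q_4 = 5
t_4 = 4
a_5 = 4
b_5 = 15
c_5 = 4
t_5 = 8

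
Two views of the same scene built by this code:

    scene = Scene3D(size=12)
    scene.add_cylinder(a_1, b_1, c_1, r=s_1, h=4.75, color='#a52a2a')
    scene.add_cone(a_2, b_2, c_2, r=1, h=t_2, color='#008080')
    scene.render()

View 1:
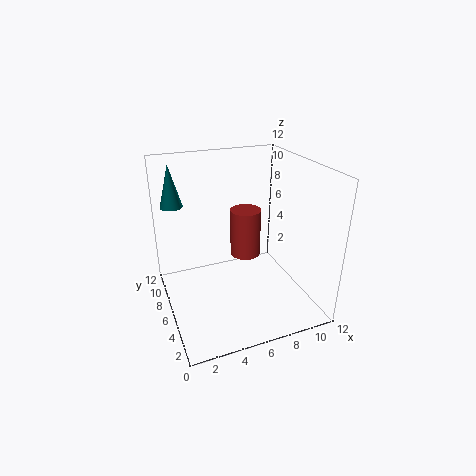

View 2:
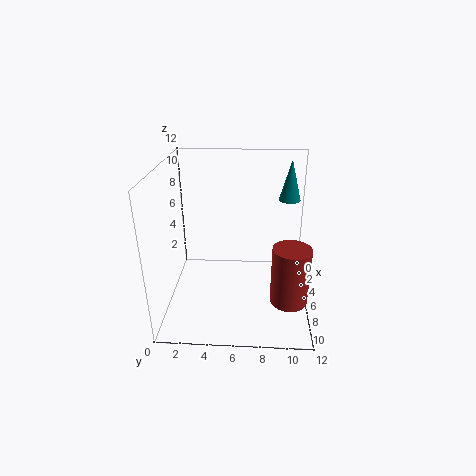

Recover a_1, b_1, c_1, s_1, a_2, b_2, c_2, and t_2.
a_1 = 8.5; b_1 = 10.25; c_1 = 1.75; s_1 = 1.5; a_2 = 1.5; b_2 = 10.5; c_2 = 7.75; t_2 = 3.75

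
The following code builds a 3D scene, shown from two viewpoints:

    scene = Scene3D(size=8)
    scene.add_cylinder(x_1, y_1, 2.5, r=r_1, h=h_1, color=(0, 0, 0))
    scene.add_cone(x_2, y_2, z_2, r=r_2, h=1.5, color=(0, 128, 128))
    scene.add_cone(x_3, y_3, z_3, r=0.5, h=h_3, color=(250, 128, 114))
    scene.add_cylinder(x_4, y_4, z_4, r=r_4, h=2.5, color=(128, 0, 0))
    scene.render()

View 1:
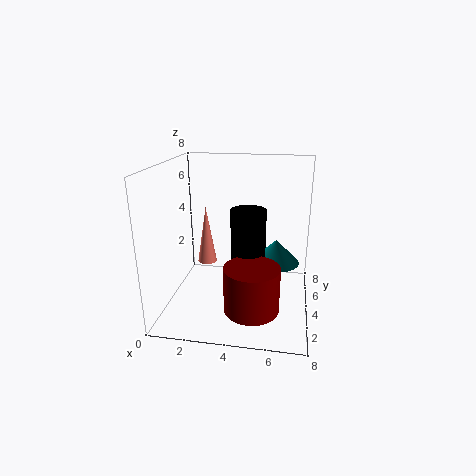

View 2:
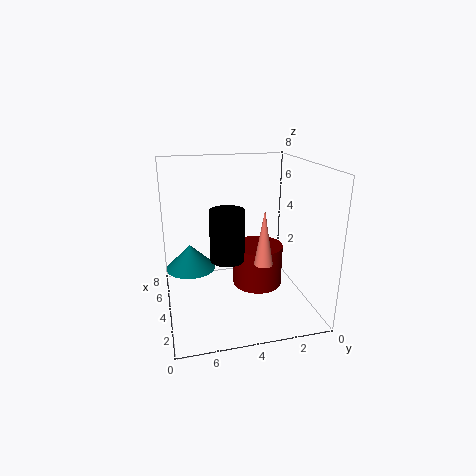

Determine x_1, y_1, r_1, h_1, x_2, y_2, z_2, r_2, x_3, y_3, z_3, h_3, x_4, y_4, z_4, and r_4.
x_1 = 4.5; y_1 = 4.5; r_1 = 1; h_1 = 3; x_2 = 6; y_2 = 6.5; z_2 = 1.5; r_2 = 1.5; x_3 = 2.5; y_3 = 3; z_3 = 3; h_3 = 3; x_4 = 5; y_4 = 2.5; z_4 = 0.5; r_4 = 1.5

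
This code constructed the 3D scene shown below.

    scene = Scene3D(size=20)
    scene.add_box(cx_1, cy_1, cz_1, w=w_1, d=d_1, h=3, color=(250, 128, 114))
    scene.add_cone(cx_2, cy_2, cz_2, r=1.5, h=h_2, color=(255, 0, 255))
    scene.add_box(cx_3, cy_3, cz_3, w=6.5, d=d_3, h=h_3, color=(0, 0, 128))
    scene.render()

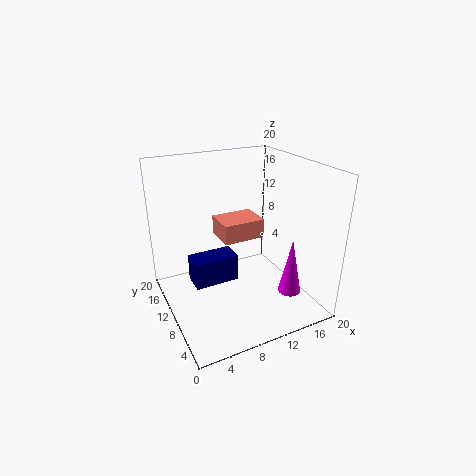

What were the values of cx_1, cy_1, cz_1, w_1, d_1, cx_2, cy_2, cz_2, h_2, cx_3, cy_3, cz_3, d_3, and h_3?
cx_1 = 9.5, cy_1 = 13, cz_1 = 7.5, w_1 = 6.5, d_1 = 5, cx_2 = 14.5, cy_2 = 3.5, cz_2 = 4, h_2 = 7.5, cx_3 = 4, cy_3 = 11, cz_3 = 2.5, d_3 = 3.5, h_3 = 4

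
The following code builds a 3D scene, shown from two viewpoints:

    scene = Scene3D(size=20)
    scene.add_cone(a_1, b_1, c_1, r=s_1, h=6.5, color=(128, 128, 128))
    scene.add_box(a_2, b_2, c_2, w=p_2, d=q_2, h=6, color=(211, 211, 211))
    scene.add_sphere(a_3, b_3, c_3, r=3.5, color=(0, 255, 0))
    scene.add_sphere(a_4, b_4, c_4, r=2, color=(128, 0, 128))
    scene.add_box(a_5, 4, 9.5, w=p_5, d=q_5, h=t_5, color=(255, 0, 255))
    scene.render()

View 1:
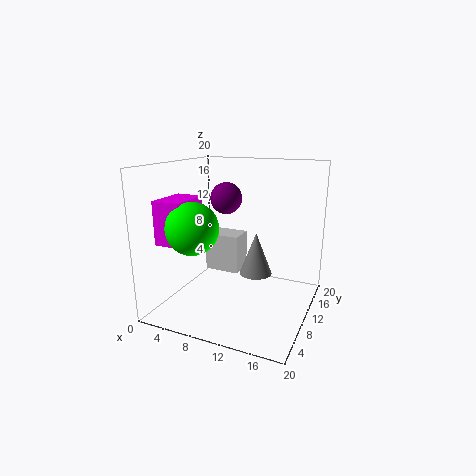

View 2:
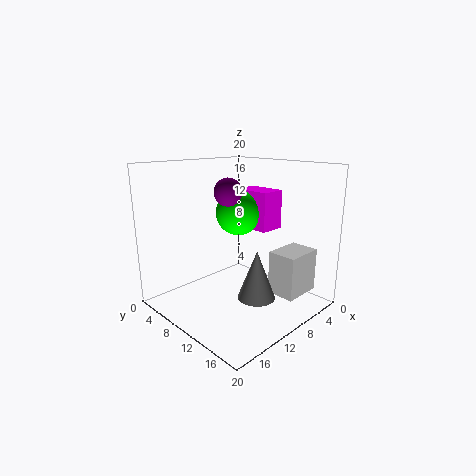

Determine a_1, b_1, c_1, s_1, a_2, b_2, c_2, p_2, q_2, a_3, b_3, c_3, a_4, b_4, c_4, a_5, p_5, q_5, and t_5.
a_1 = 11, b_1 = 14.5, c_1 = 3, s_1 = 2.5, a_2 = 2.5, b_2 = 14, c_2 = 2.5, p_2 = 5.5, q_2 = 4, a_3 = 5.5, b_3 = 5.5, c_3 = 12, a_4 = 9.5, b_4 = 7.5, c_4 = 16, a_5 = 0.5, p_5 = 4, q_5 = 6, t_5 = 6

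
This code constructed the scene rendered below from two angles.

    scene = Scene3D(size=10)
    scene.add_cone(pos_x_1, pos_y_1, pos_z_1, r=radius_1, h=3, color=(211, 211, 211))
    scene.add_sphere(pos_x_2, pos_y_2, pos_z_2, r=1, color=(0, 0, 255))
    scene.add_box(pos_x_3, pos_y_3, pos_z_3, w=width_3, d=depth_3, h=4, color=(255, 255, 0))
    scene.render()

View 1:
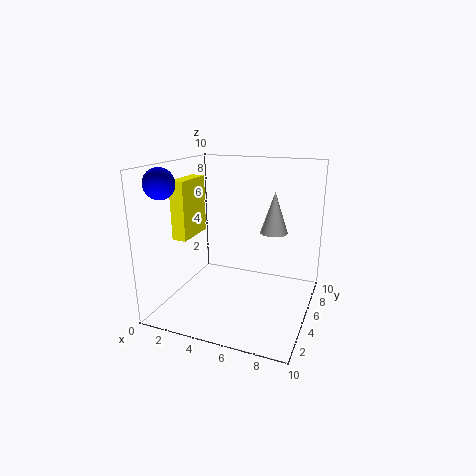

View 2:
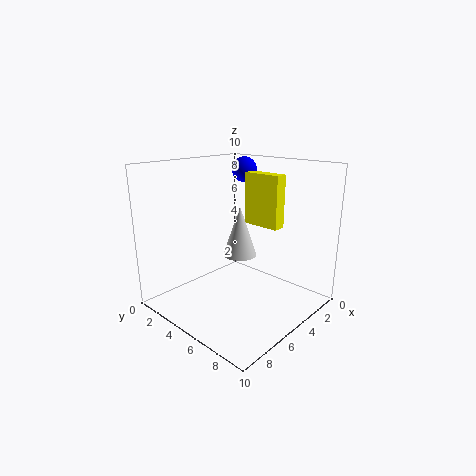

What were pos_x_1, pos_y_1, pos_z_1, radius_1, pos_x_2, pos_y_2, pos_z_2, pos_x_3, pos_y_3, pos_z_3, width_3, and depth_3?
pos_x_1 = 7
pos_y_1 = 7
pos_z_1 = 5
radius_1 = 1
pos_x_2 = 1
pos_y_2 = 2
pos_z_2 = 9
pos_x_3 = 1
pos_y_3 = 3
pos_z_3 = 5
width_3 = 1
depth_3 = 3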